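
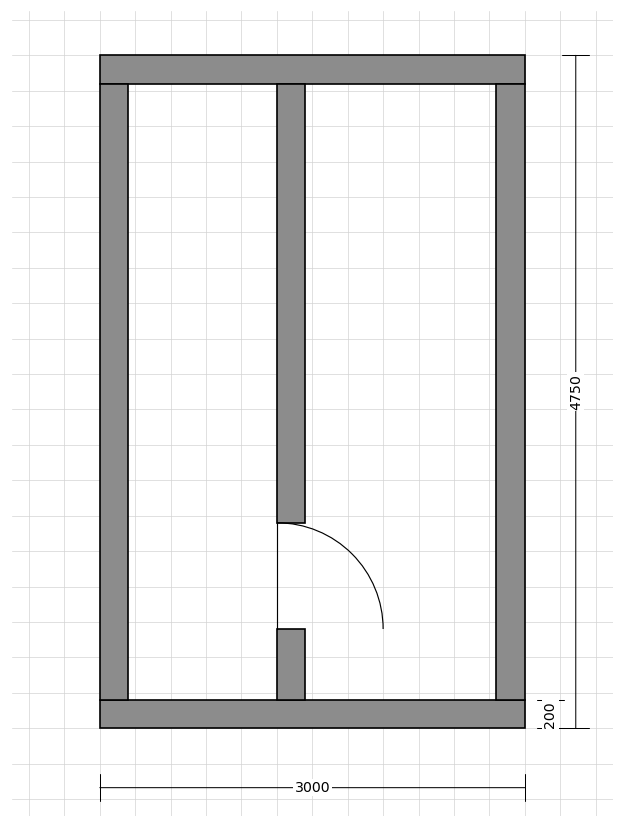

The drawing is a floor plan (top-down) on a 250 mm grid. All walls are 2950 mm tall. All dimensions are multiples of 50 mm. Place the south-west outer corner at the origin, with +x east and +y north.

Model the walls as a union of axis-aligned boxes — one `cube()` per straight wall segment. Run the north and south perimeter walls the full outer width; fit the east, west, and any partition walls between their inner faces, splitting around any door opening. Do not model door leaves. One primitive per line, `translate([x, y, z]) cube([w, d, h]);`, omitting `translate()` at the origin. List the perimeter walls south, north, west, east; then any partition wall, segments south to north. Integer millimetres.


cube([3000, 200, 2950]);
translate([0, 4550, 0]) cube([3000, 200, 2950]);
translate([0, 200, 0]) cube([200, 4350, 2950]);
translate([2800, 200, 0]) cube([200, 4350, 2950]);
translate([1250, 200, 0]) cube([200, 500, 2950]);
translate([1250, 1450, 0]) cube([200, 3100, 2950]);


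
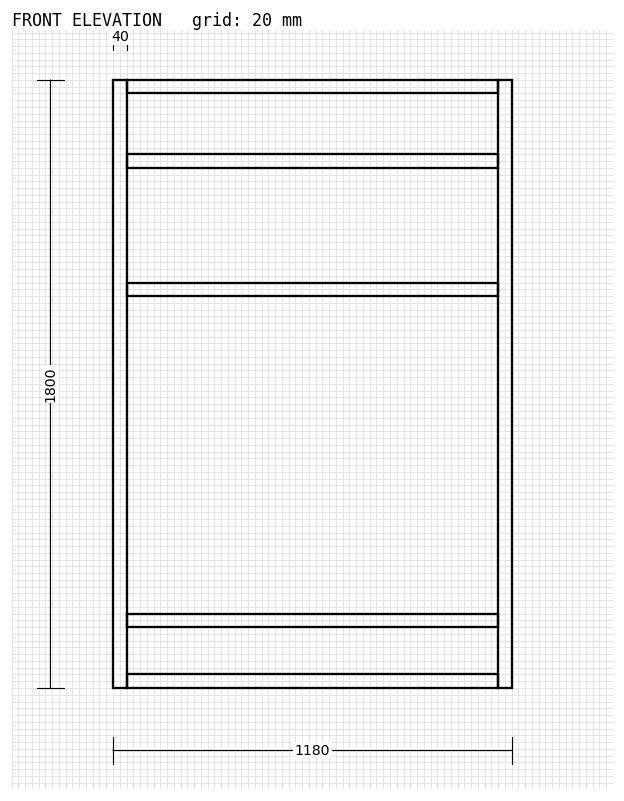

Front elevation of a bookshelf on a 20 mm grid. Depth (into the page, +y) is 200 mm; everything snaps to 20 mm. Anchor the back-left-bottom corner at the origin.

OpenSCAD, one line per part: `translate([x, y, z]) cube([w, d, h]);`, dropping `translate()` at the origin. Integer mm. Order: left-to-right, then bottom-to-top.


cube([40, 200, 1800]);
translate([40, 0, 0]) cube([1100, 200, 40]);
translate([40, 0, 180]) cube([1100, 200, 40]);
translate([40, 0, 1160]) cube([1100, 200, 40]);
translate([40, 0, 1540]) cube([1100, 200, 40]);
translate([40, 0, 1760]) cube([1100, 200, 40]);
translate([1140, 0, 0]) cube([40, 200, 1800]);


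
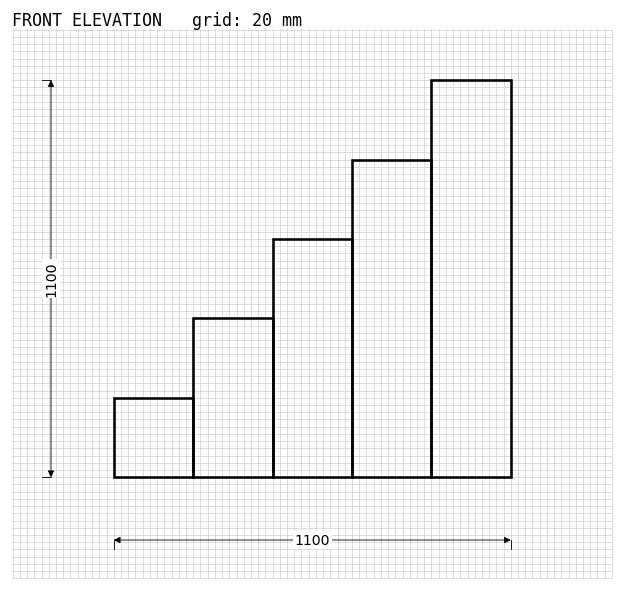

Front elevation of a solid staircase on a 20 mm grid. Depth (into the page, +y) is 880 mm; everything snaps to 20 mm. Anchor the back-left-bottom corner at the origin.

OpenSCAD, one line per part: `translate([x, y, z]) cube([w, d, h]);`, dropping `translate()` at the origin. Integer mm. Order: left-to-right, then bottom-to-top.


cube([220, 880, 220]);
translate([220, 0, 0]) cube([220, 880, 440]);
translate([440, 0, 0]) cube([220, 880, 660]);
translate([660, 0, 0]) cube([220, 880, 880]);
translate([880, 0, 0]) cube([220, 880, 1100]);


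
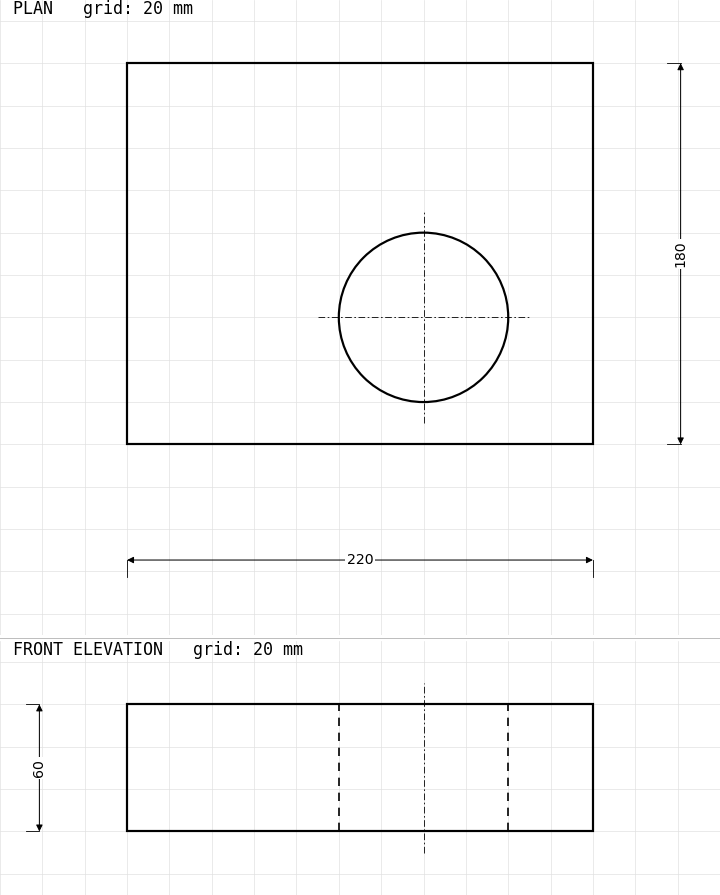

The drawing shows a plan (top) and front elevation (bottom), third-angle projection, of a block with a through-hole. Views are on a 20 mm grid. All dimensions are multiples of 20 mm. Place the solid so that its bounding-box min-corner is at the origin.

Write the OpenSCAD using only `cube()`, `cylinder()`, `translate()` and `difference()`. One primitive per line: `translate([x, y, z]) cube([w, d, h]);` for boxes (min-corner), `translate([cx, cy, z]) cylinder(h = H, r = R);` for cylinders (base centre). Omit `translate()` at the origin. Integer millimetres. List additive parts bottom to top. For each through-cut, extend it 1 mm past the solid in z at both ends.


difference() {
  cube([220, 180, 60]);
  translate([140, 60, -1]) cylinder(h = 62, r = 40);
}


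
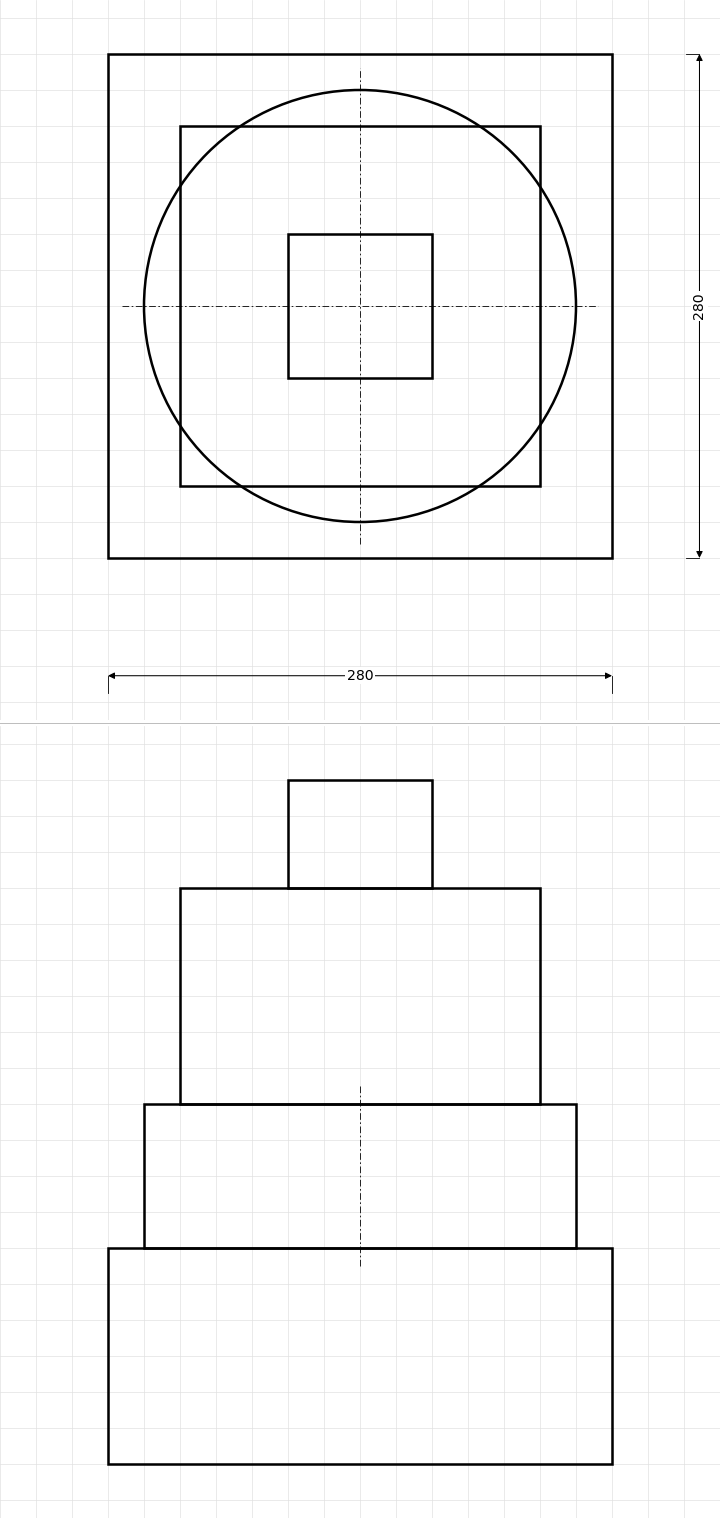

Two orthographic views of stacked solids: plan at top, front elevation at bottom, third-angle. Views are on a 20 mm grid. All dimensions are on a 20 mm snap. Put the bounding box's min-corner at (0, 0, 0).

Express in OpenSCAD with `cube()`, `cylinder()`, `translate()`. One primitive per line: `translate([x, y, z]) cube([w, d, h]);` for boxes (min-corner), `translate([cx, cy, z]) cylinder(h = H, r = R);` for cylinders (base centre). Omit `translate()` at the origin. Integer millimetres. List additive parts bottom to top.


cube([280, 280, 120]);
translate([140, 140, 120]) cylinder(h = 80, r = 120);
translate([40, 40, 200]) cube([200, 200, 120]);
translate([100, 100, 320]) cube([80, 80, 60]);


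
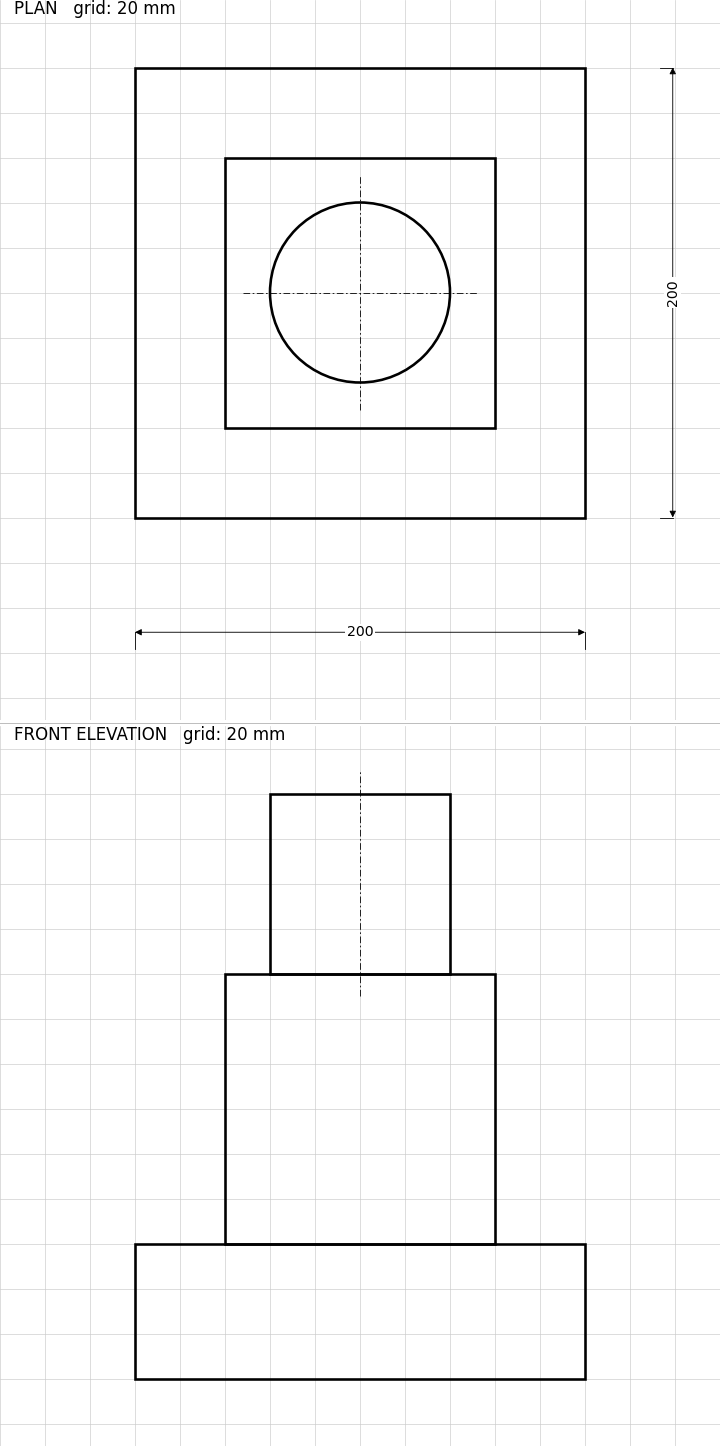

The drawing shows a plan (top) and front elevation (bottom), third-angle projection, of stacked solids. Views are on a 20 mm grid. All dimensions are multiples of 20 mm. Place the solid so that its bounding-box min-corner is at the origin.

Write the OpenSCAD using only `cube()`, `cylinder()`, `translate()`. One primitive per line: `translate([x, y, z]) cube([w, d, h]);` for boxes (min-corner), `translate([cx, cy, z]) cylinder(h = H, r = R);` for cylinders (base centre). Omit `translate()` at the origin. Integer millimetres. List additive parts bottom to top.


cube([200, 200, 60]);
translate([40, 40, 60]) cube([120, 120, 120]);
translate([100, 100, 180]) cylinder(h = 80, r = 40);


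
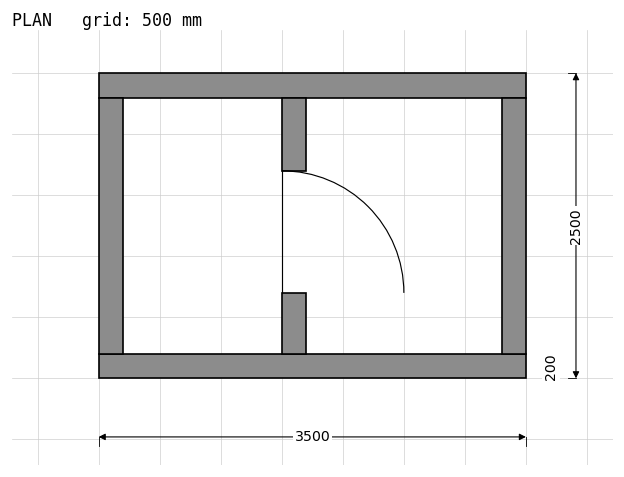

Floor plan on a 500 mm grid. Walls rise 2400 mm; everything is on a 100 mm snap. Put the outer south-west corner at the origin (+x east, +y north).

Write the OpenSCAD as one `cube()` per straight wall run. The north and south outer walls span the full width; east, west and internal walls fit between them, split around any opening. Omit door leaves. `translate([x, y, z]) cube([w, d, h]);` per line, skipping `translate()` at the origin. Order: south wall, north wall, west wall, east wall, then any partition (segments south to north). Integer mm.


cube([3500, 200, 2400]);
translate([0, 2300, 0]) cube([3500, 200, 2400]);
translate([0, 200, 0]) cube([200, 2100, 2400]);
translate([3300, 200, 0]) cube([200, 2100, 2400]);
translate([1500, 200, 0]) cube([200, 500, 2400]);
translate([1500, 1700, 0]) cube([200, 600, 2400]);


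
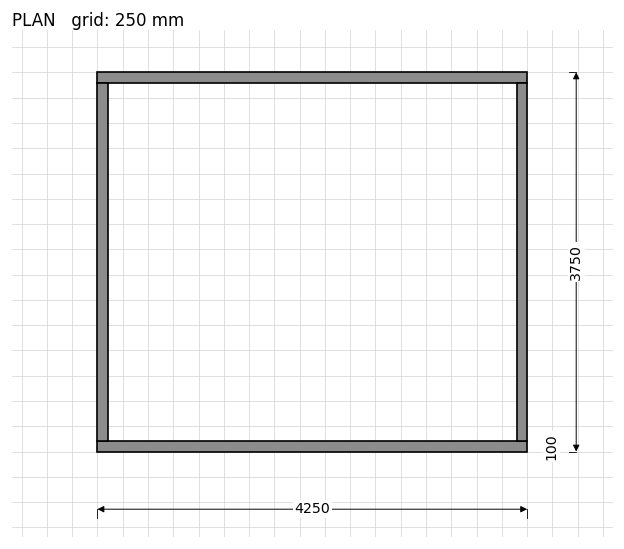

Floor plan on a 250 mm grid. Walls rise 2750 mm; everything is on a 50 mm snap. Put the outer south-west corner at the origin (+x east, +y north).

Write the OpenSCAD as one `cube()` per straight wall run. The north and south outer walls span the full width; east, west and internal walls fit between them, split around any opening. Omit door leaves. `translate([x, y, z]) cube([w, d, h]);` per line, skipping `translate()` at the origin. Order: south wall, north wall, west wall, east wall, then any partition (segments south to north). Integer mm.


cube([4250, 100, 2750]);
translate([0, 3650, 0]) cube([4250, 100, 2750]);
translate([0, 100, 0]) cube([100, 3550, 2750]);
translate([4150, 100, 0]) cube([100, 3550, 2750]);


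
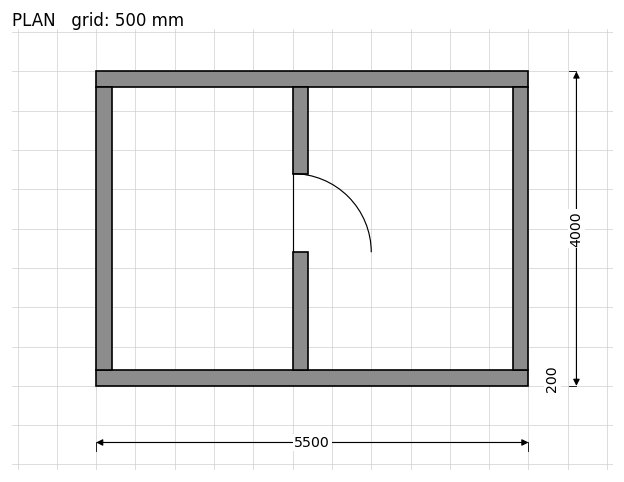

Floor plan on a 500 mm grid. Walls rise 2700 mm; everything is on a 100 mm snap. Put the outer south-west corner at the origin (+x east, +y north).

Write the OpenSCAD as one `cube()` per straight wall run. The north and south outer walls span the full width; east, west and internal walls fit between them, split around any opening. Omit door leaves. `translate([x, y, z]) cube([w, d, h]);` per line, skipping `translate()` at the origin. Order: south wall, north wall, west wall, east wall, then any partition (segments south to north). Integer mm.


cube([5500, 200, 2700]);
translate([0, 3800, 0]) cube([5500, 200, 2700]);
translate([0, 200, 0]) cube([200, 3600, 2700]);
translate([5300, 200, 0]) cube([200, 3600, 2700]);
translate([2500, 200, 0]) cube([200, 1500, 2700]);
translate([2500, 2700, 0]) cube([200, 1100, 2700]);


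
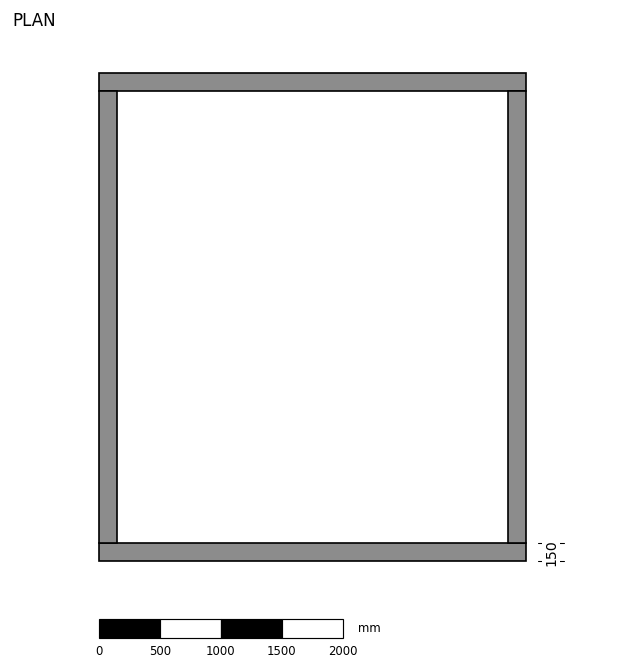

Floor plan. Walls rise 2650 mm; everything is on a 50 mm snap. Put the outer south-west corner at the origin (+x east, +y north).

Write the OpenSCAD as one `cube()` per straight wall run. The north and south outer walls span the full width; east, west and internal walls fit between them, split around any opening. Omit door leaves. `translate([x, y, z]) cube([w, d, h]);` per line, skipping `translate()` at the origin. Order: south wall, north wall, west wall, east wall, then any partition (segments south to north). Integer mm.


cube([3500, 150, 2650]);
translate([0, 3850, 0]) cube([3500, 150, 2650]);
translate([0, 150, 0]) cube([150, 3700, 2650]);
translate([3350, 150, 0]) cube([150, 3700, 2650]);


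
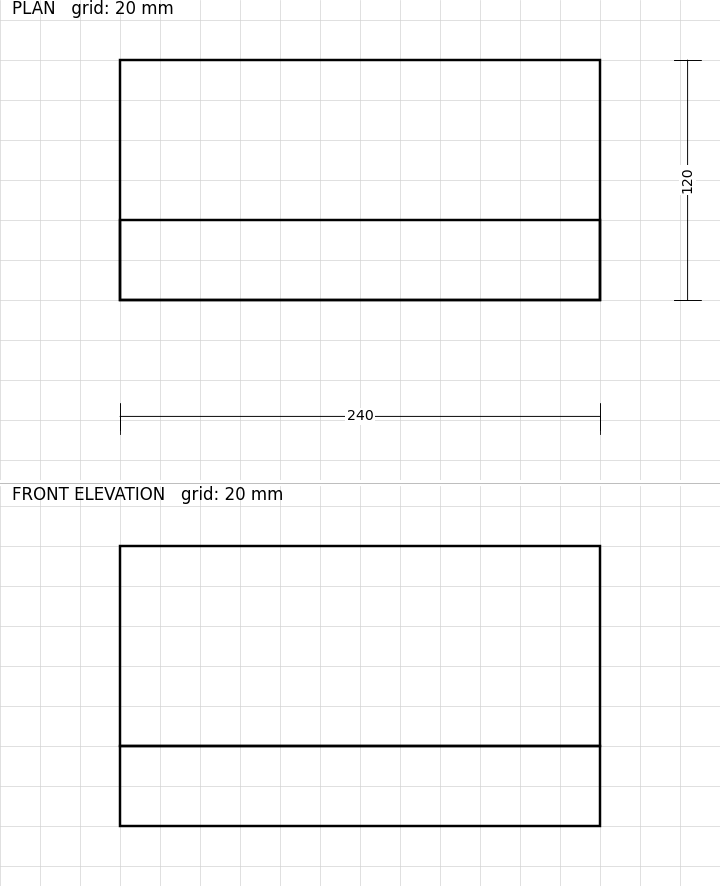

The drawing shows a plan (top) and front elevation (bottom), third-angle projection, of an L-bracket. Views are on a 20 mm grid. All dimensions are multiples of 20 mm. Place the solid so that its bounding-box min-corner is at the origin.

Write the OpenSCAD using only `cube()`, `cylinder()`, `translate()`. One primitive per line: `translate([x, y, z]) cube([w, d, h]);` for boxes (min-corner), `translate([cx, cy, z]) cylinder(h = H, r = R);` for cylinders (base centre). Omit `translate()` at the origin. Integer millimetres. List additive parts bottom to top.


cube([240, 120, 40]);
translate([0, 0, 40]) cube([240, 40, 100]);


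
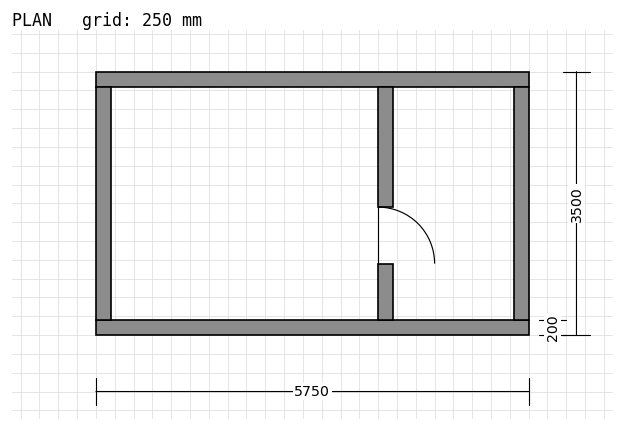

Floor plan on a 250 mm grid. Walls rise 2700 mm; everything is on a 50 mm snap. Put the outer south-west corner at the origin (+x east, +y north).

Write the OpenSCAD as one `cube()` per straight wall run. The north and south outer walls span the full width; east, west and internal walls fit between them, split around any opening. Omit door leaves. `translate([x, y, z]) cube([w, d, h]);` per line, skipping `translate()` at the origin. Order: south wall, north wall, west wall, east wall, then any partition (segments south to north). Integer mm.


cube([5750, 200, 2700]);
translate([0, 3300, 0]) cube([5750, 200, 2700]);
translate([0, 200, 0]) cube([200, 3100, 2700]);
translate([5550, 200, 0]) cube([200, 3100, 2700]);
translate([3750, 200, 0]) cube([200, 750, 2700]);
translate([3750, 1700, 0]) cube([200, 1600, 2700]);


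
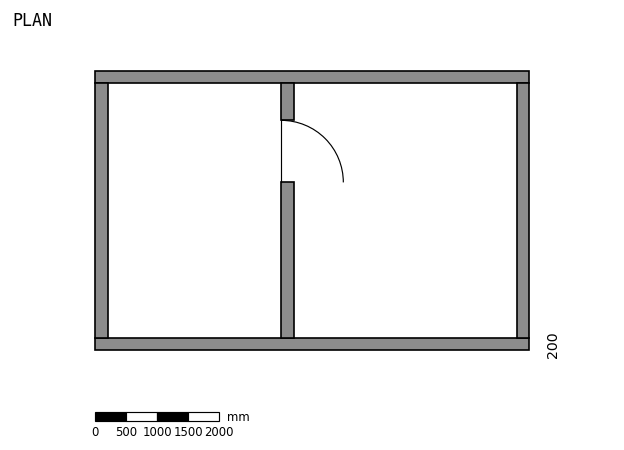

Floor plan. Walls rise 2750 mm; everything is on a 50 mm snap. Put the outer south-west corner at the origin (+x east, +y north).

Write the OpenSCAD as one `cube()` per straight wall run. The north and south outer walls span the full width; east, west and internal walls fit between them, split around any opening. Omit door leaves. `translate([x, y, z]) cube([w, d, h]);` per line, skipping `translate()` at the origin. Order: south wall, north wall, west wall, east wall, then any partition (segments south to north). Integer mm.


cube([7000, 200, 2750]);
translate([0, 4300, 0]) cube([7000, 200, 2750]);
translate([0, 200, 0]) cube([200, 4100, 2750]);
translate([6800, 200, 0]) cube([200, 4100, 2750]);
translate([3000, 200, 0]) cube([200, 2500, 2750]);
translate([3000, 3700, 0]) cube([200, 600, 2750]);


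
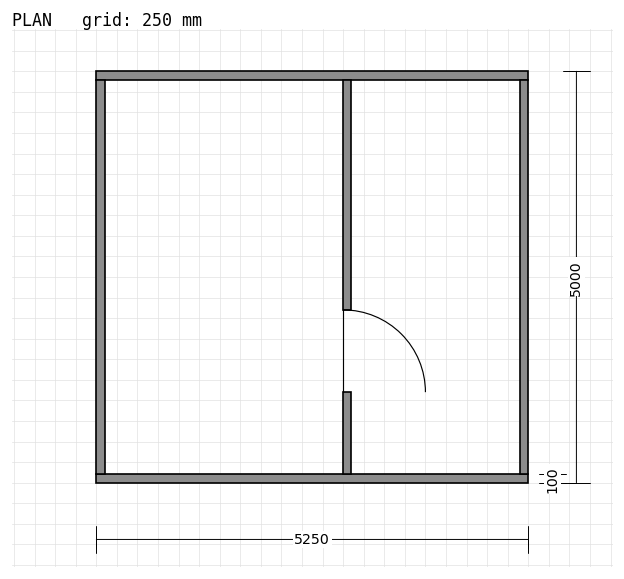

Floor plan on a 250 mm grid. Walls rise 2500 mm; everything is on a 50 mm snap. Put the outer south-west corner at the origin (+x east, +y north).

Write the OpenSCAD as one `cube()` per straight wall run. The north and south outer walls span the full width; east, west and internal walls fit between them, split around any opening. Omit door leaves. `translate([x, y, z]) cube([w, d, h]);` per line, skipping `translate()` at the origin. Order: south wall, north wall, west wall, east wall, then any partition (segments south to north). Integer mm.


cube([5250, 100, 2500]);
translate([0, 4900, 0]) cube([5250, 100, 2500]);
translate([0, 100, 0]) cube([100, 4800, 2500]);
translate([5150, 100, 0]) cube([100, 4800, 2500]);
translate([3000, 100, 0]) cube([100, 1000, 2500]);
translate([3000, 2100, 0]) cube([100, 2800, 2500]);


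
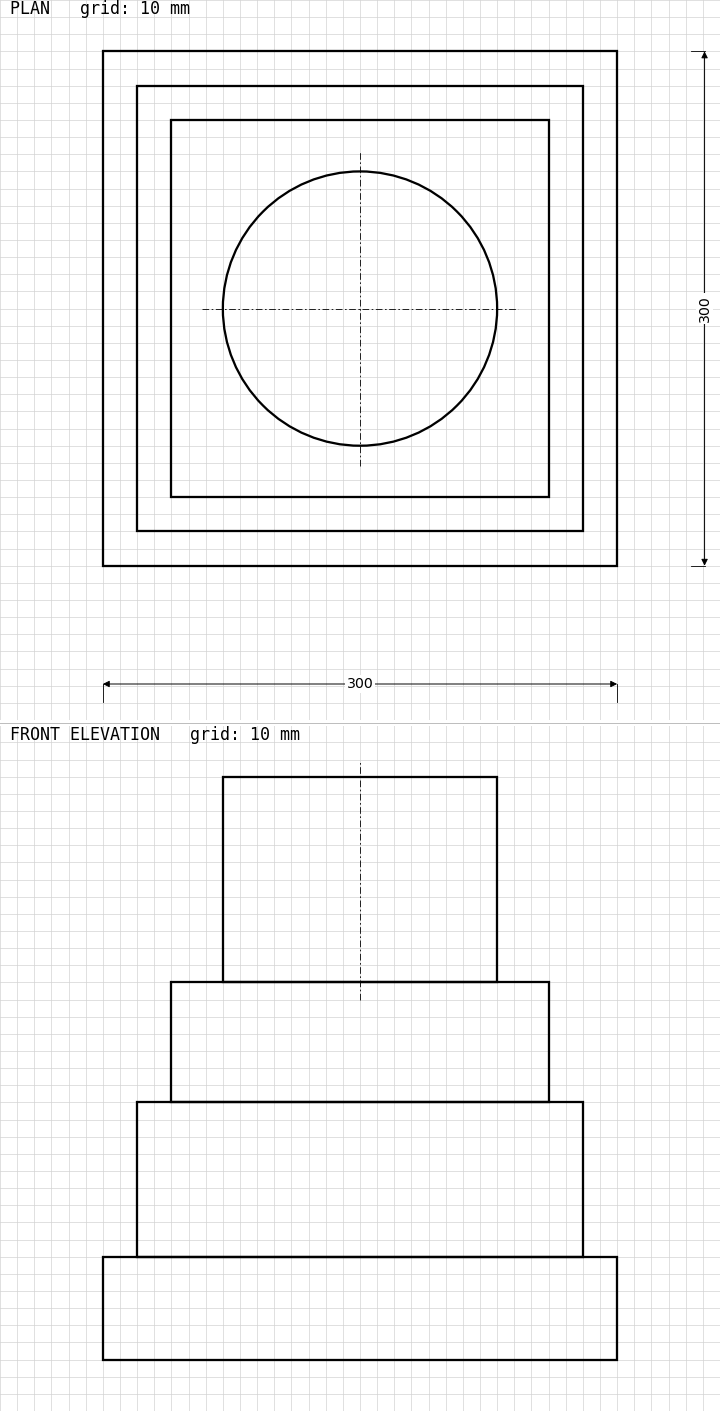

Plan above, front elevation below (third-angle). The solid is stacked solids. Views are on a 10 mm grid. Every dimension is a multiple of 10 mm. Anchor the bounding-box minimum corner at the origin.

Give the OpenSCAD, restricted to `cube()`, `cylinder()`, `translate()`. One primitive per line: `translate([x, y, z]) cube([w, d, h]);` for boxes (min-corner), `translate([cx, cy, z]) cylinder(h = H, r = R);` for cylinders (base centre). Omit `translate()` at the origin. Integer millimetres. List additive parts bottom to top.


cube([300, 300, 60]);
translate([20, 20, 60]) cube([260, 260, 90]);
translate([40, 40, 150]) cube([220, 220, 70]);
translate([150, 150, 220]) cylinder(h = 120, r = 80);


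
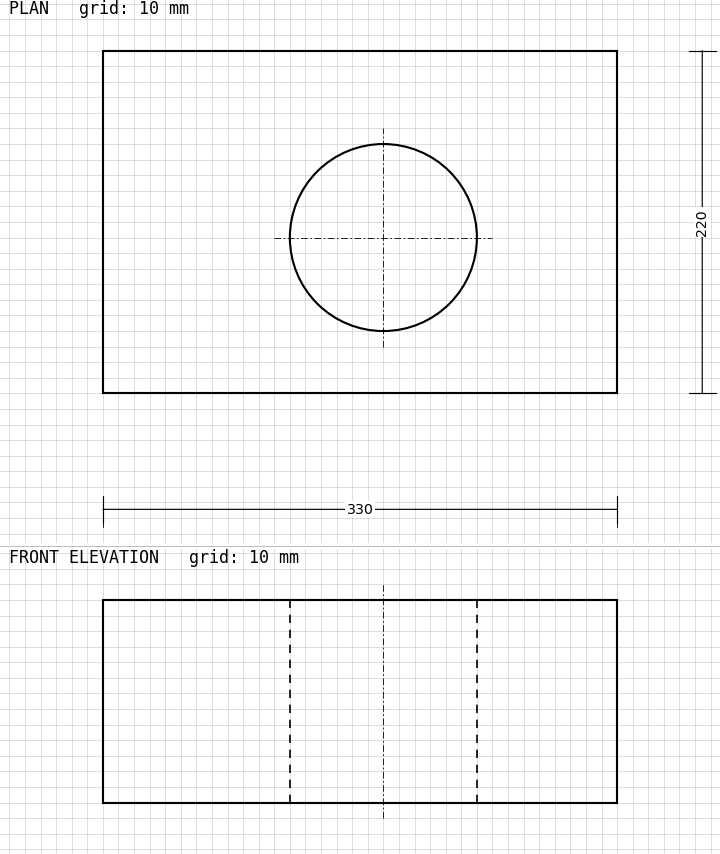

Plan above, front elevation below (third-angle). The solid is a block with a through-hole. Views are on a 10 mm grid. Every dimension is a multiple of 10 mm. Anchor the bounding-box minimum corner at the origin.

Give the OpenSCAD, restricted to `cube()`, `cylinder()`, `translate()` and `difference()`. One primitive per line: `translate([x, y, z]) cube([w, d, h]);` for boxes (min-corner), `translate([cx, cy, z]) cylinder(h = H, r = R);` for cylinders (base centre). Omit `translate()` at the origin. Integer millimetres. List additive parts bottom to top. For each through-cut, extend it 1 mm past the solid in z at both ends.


difference() {
  cube([330, 220, 130]);
  translate([180, 100, -1]) cylinder(h = 132, r = 60);
}


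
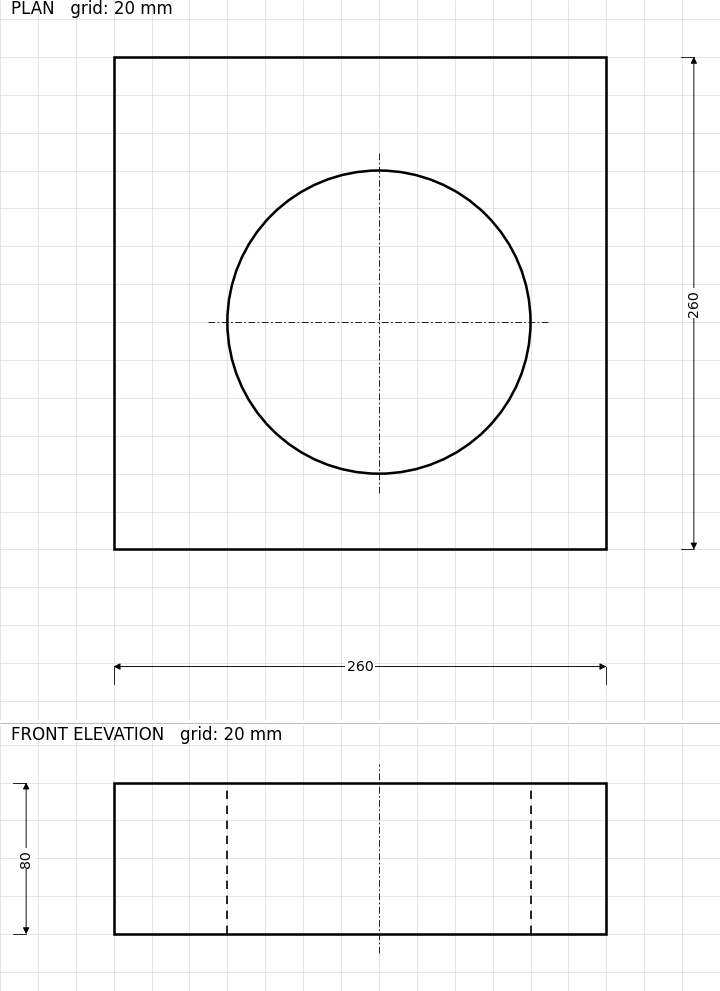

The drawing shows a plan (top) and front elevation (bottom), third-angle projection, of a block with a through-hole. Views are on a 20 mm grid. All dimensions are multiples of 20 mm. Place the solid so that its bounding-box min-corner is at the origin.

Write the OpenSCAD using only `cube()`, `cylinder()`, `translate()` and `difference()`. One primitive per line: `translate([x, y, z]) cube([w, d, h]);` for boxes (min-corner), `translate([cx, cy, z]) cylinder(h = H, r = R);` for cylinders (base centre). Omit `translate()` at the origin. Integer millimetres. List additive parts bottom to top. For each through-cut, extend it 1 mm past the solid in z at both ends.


difference() {
  cube([260, 260, 80]);
  translate([140, 120, -1]) cylinder(h = 82, r = 80);
}


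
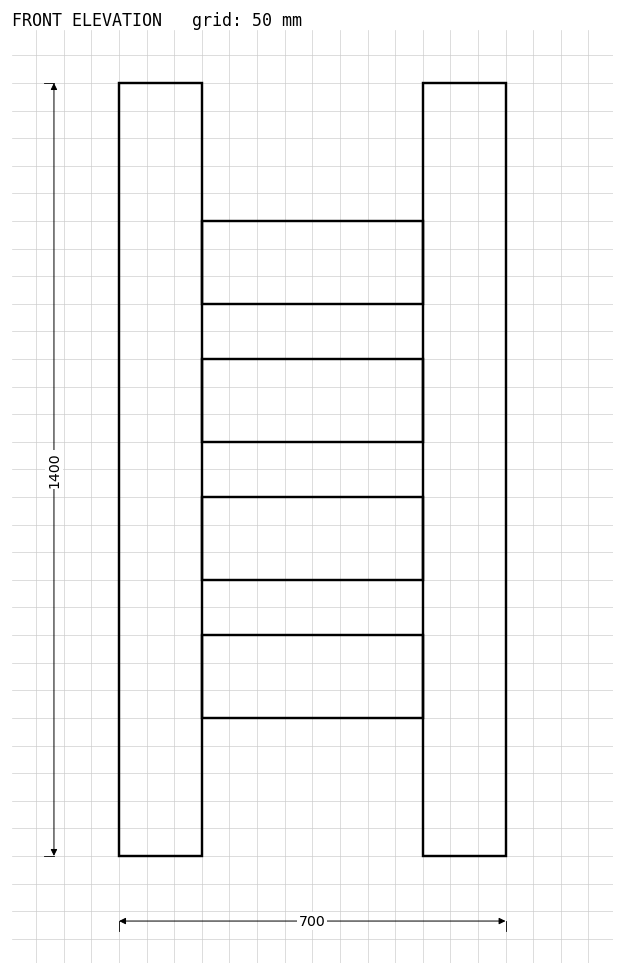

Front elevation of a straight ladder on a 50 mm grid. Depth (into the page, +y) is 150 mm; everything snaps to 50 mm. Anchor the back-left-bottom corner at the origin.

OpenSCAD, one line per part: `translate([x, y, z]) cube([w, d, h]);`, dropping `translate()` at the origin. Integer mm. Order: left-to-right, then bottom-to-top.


cube([150, 150, 1400]);
translate([150, 0, 250]) cube([400, 150, 150]);
translate([150, 0, 500]) cube([400, 150, 150]);
translate([150, 0, 750]) cube([400, 150, 150]);
translate([150, 0, 1000]) cube([400, 150, 150]);
translate([550, 0, 0]) cube([150, 150, 1400]);


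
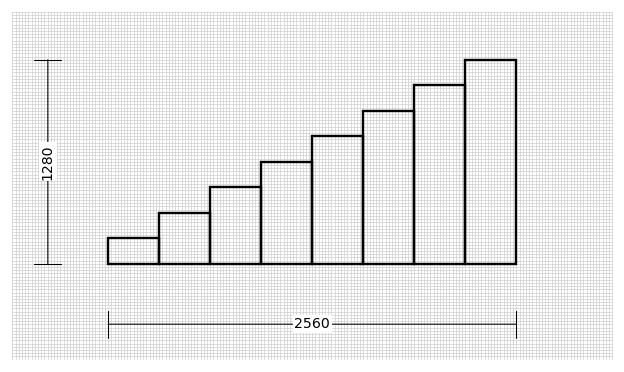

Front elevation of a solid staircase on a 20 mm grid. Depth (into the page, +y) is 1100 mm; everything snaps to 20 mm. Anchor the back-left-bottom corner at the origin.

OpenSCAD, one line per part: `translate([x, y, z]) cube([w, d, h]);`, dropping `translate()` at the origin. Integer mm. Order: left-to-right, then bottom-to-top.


cube([320, 1100, 160]);
translate([320, 0, 0]) cube([320, 1100, 320]);
translate([640, 0, 0]) cube([320, 1100, 480]);
translate([960, 0, 0]) cube([320, 1100, 640]);
translate([1280, 0, 0]) cube([320, 1100, 800]);
translate([1600, 0, 0]) cube([320, 1100, 960]);
translate([1920, 0, 0]) cube([320, 1100, 1120]);
translate([2240, 0, 0]) cube([320, 1100, 1280]);


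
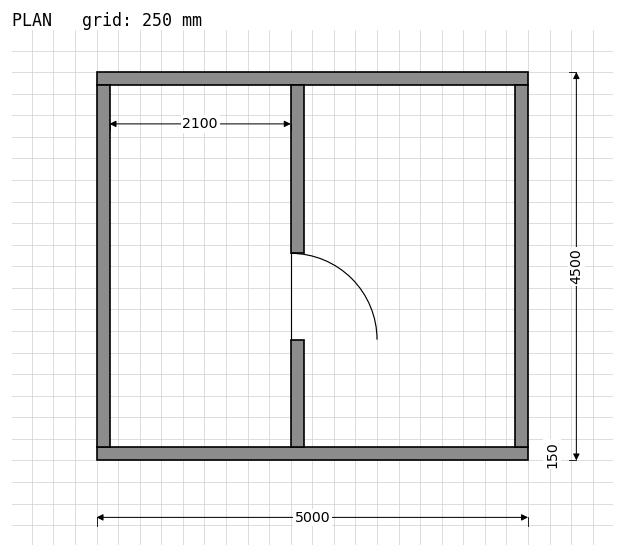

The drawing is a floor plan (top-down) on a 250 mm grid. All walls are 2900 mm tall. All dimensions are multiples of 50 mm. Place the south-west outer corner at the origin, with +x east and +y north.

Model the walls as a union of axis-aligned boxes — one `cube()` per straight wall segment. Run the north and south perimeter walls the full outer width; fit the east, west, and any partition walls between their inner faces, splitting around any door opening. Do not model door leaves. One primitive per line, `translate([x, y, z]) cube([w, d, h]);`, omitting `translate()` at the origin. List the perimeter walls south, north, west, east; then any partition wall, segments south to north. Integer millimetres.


cube([5000, 150, 2900]);
translate([0, 4350, 0]) cube([5000, 150, 2900]);
translate([0, 150, 0]) cube([150, 4200, 2900]);
translate([4850, 150, 0]) cube([150, 4200, 2900]);
translate([2250, 150, 0]) cube([150, 1250, 2900]);
translate([2250, 2400, 0]) cube([150, 1950, 2900]);


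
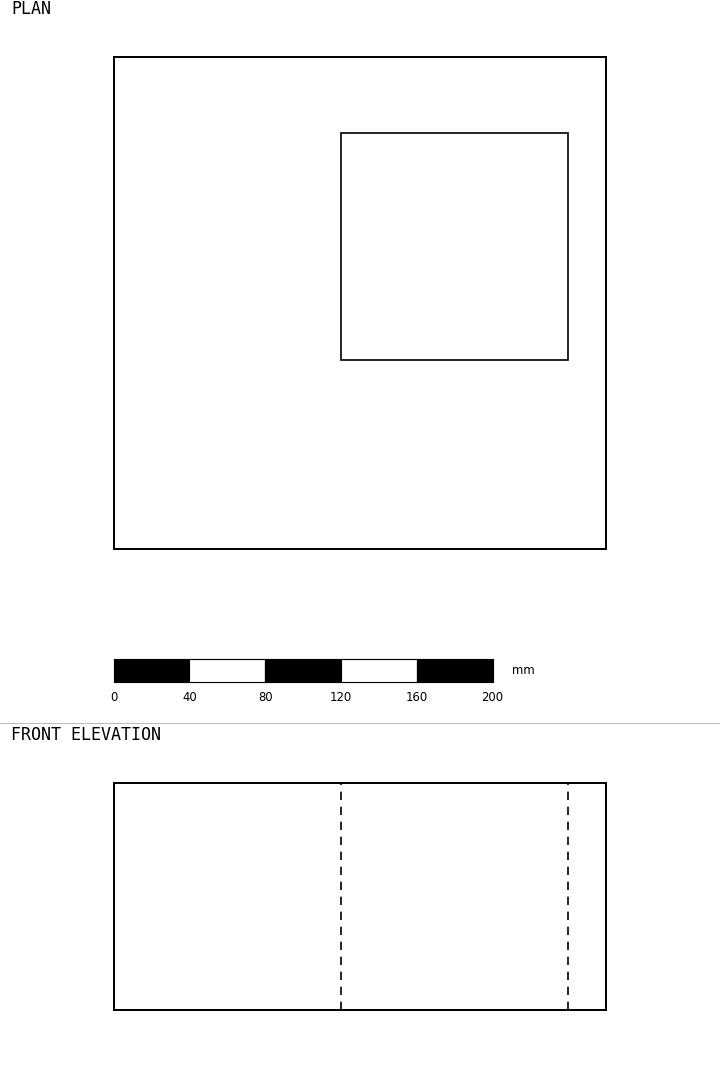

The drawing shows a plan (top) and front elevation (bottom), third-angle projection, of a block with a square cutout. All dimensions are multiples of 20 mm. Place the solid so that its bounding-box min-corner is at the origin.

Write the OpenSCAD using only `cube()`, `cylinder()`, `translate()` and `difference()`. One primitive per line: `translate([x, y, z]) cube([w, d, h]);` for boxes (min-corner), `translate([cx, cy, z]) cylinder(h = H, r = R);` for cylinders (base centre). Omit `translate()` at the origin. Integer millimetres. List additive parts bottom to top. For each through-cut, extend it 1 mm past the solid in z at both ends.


difference() {
  cube([260, 260, 120]);
  translate([120, 100, -1]) cube([120, 120, 122]);
}


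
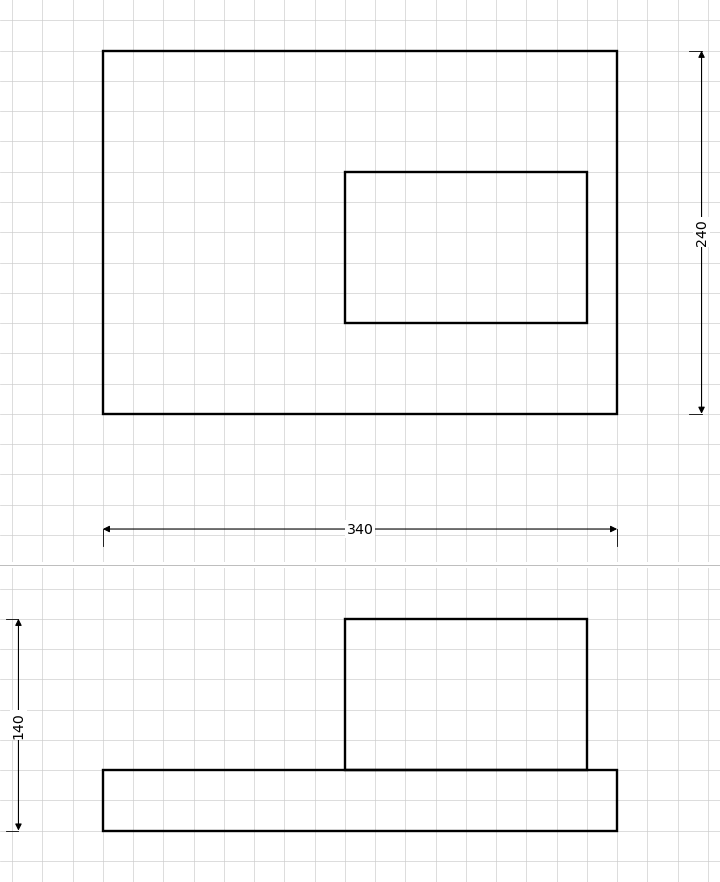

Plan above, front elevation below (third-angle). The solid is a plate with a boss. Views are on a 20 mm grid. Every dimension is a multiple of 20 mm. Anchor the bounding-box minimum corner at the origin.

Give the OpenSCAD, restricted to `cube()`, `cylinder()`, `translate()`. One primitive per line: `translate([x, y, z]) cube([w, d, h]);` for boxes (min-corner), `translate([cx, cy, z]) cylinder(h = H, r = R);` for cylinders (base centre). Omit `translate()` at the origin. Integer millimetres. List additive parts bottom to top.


cube([340, 240, 40]);
translate([160, 60, 40]) cube([160, 100, 100]);


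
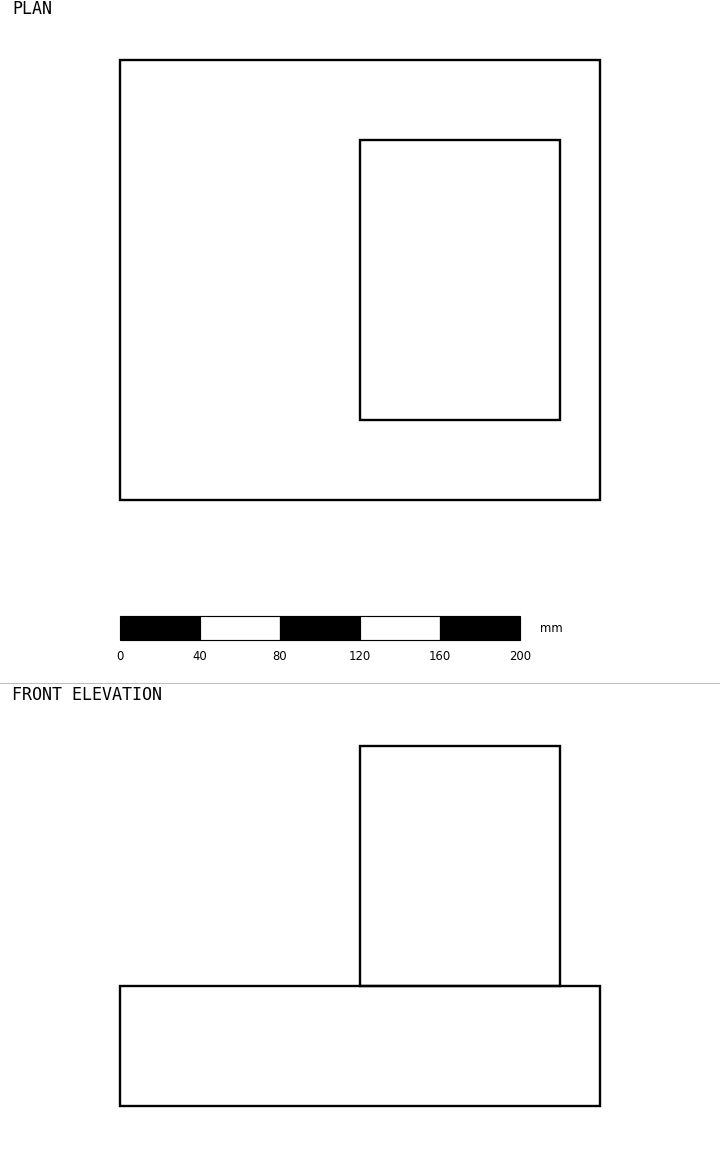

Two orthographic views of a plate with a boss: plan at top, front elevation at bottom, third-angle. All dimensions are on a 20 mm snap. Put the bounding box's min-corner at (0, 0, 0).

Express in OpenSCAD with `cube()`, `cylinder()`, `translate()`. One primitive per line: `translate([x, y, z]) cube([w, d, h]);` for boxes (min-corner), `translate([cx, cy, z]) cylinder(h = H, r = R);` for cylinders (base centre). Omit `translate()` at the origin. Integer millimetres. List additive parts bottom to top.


cube([240, 220, 60]);
translate([120, 40, 60]) cube([100, 140, 120]);


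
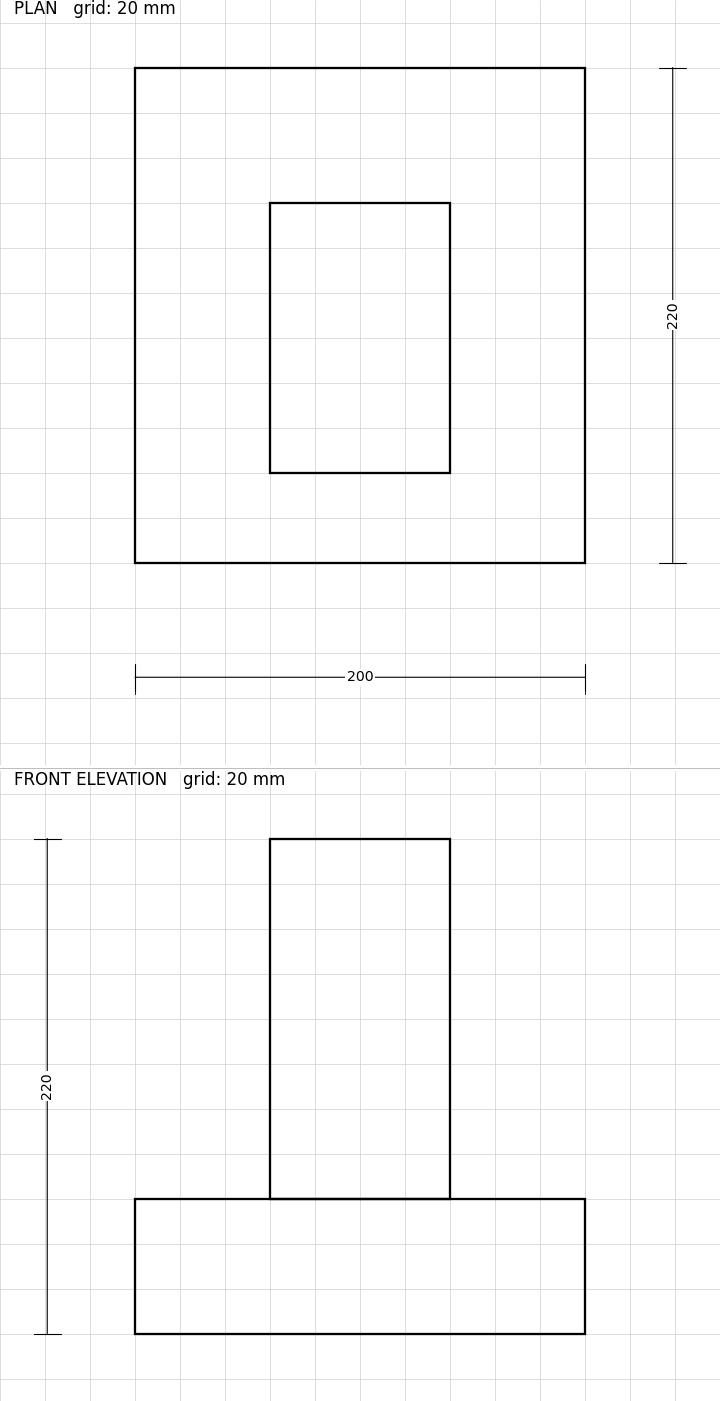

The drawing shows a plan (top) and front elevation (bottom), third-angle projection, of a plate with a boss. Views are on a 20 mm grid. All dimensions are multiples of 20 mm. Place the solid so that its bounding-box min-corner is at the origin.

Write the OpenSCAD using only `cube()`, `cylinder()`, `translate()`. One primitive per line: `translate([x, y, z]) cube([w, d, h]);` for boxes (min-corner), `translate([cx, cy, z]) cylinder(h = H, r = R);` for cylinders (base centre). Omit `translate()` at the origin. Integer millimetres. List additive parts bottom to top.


cube([200, 220, 60]);
translate([60, 40, 60]) cube([80, 120, 160]);


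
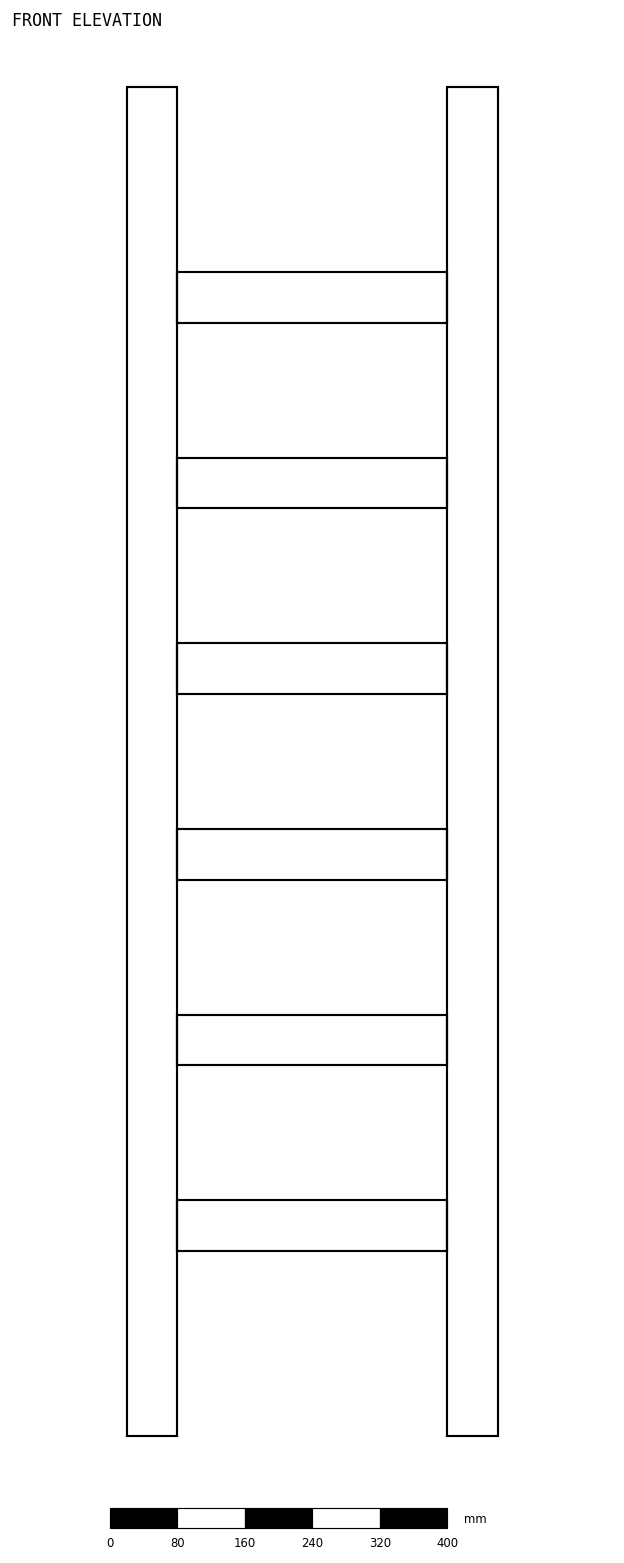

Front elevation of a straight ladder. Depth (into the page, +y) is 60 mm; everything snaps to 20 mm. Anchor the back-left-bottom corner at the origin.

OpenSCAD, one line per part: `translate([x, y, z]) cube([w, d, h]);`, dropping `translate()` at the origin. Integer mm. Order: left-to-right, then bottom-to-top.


cube([60, 60, 1600]);
translate([60, 0, 220]) cube([320, 60, 60]);
translate([60, 0, 440]) cube([320, 60, 60]);
translate([60, 0, 660]) cube([320, 60, 60]);
translate([60, 0, 880]) cube([320, 60, 60]);
translate([60, 0, 1100]) cube([320, 60, 60]);
translate([60, 0, 1320]) cube([320, 60, 60]);
translate([380, 0, 0]) cube([60, 60, 1600]);


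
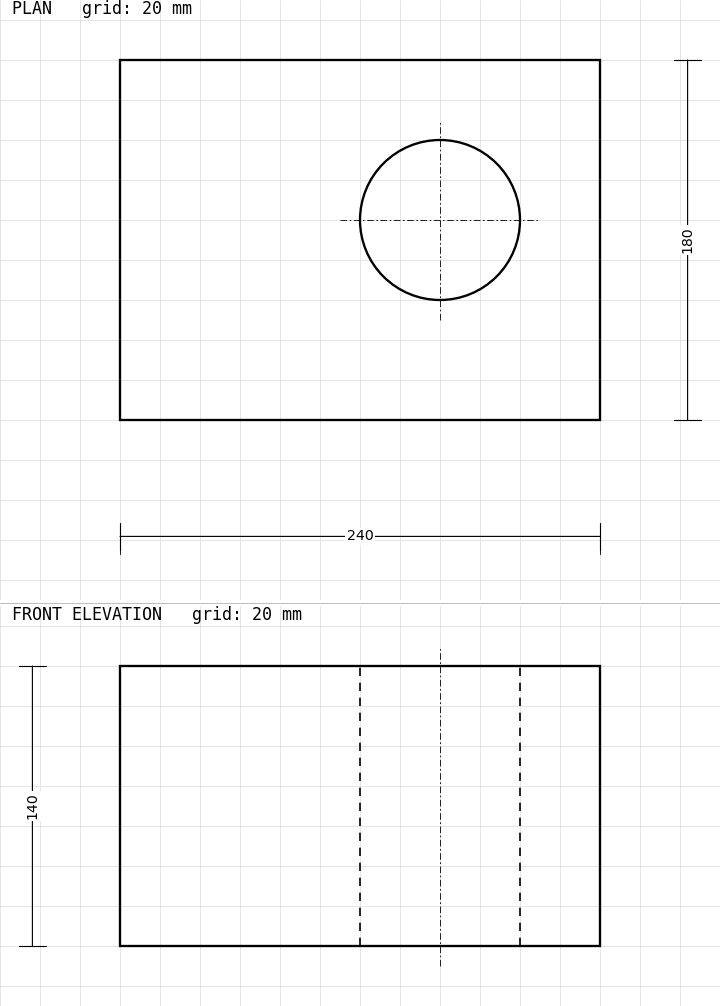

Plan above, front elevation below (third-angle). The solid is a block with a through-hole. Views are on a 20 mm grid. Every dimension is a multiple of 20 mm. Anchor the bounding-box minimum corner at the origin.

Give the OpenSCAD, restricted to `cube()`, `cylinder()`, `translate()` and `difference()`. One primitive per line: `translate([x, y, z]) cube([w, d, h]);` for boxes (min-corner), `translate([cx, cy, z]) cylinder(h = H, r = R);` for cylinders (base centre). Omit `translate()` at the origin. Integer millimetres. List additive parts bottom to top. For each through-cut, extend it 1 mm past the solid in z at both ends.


difference() {
  cube([240, 180, 140]);
  translate([160, 100, -1]) cylinder(h = 142, r = 40);
}


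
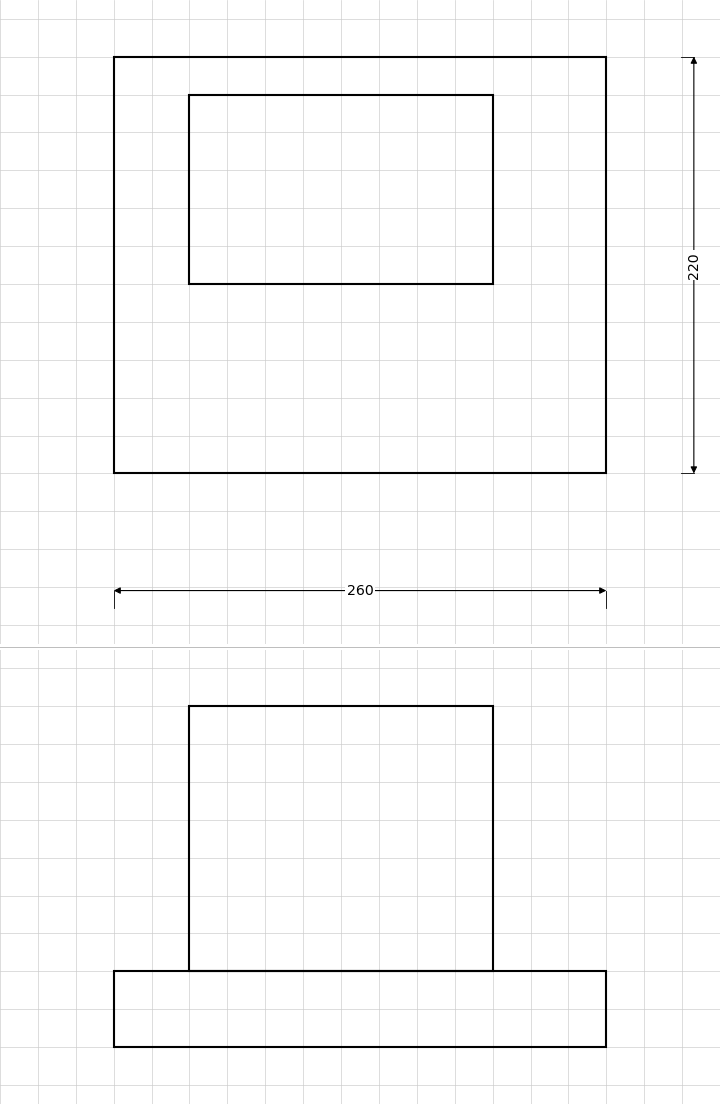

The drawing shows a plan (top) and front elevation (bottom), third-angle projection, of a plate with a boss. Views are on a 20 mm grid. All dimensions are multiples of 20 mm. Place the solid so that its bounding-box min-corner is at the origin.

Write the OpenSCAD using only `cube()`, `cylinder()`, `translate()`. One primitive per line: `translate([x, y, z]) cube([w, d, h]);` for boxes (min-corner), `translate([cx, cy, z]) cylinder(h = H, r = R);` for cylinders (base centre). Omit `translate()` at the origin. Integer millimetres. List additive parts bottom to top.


cube([260, 220, 40]);
translate([40, 100, 40]) cube([160, 100, 140]);


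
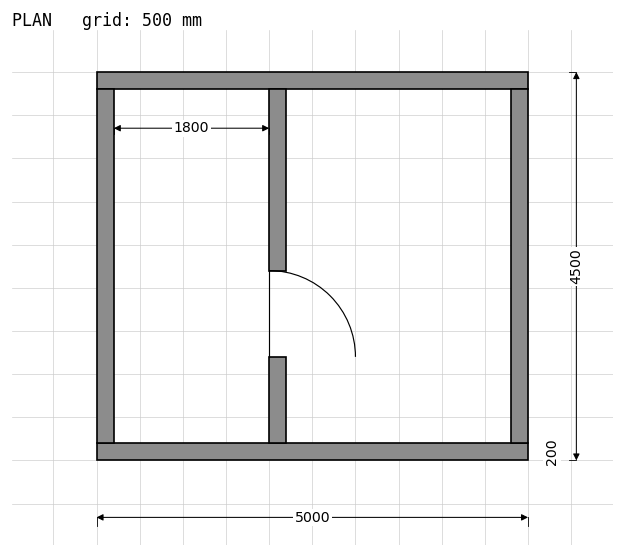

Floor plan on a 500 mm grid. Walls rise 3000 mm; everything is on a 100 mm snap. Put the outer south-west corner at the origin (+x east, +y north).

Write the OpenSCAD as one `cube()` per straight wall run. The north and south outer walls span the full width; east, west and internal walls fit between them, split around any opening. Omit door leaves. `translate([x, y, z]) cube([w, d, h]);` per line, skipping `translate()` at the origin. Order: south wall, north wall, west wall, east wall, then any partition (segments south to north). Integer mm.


cube([5000, 200, 3000]);
translate([0, 4300, 0]) cube([5000, 200, 3000]);
translate([0, 200, 0]) cube([200, 4100, 3000]);
translate([4800, 200, 0]) cube([200, 4100, 3000]);
translate([2000, 200, 0]) cube([200, 1000, 3000]);
translate([2000, 2200, 0]) cube([200, 2100, 3000]);


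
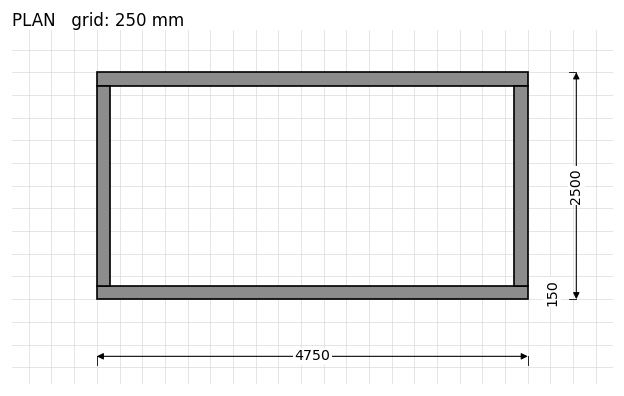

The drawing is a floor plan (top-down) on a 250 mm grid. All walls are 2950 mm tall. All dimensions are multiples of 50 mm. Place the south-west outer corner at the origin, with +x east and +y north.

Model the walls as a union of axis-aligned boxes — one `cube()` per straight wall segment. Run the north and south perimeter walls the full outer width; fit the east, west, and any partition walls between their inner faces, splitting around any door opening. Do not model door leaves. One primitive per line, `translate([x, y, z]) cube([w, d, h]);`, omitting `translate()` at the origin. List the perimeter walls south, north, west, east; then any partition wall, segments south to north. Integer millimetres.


cube([4750, 150, 2950]);
translate([0, 2350, 0]) cube([4750, 150, 2950]);
translate([0, 150, 0]) cube([150, 2200, 2950]);
translate([4600, 150, 0]) cube([150, 2200, 2950]);


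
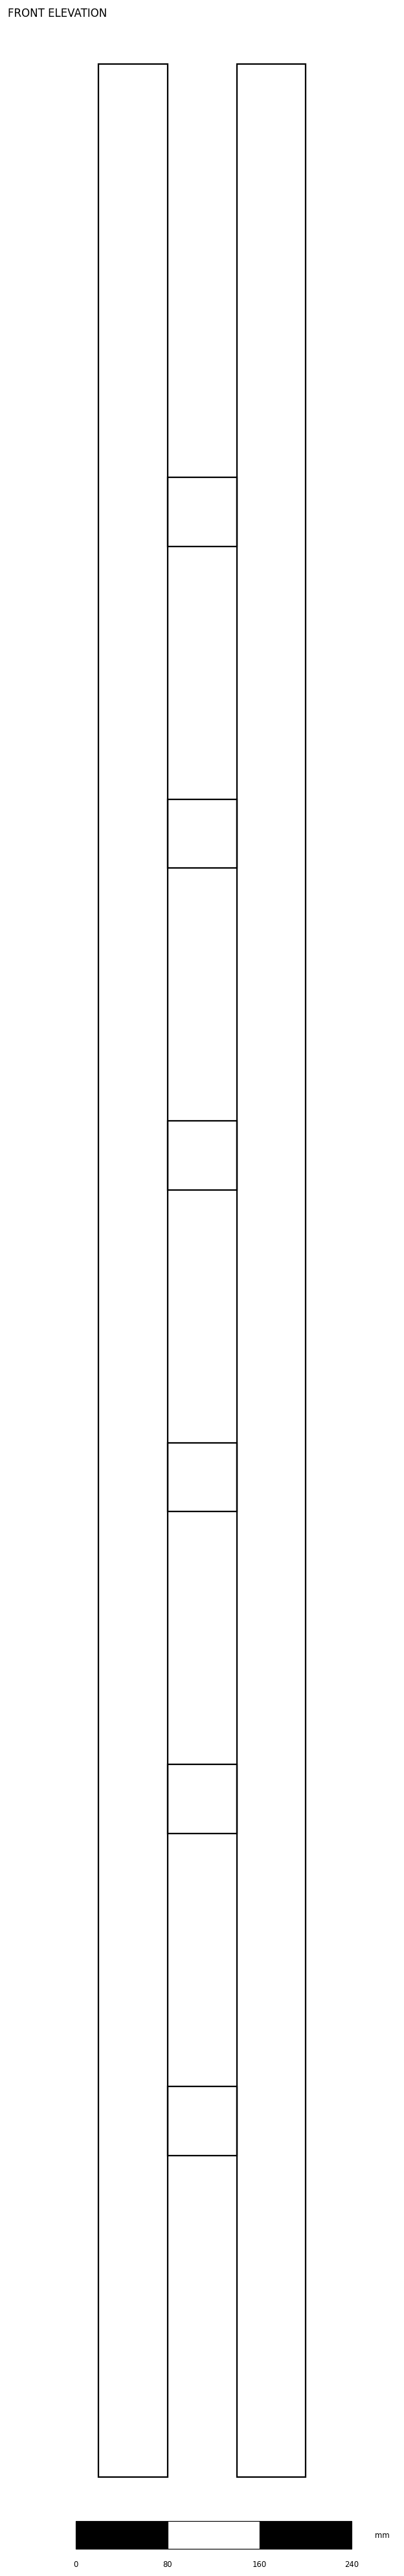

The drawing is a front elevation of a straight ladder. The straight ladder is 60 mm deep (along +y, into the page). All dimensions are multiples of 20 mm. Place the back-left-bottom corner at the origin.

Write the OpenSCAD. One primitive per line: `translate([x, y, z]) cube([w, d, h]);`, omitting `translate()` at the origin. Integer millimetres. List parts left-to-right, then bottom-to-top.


cube([60, 60, 2100]);
translate([60, 0, 280]) cube([60, 60, 60]);
translate([60, 0, 560]) cube([60, 60, 60]);
translate([60, 0, 840]) cube([60, 60, 60]);
translate([60, 0, 1120]) cube([60, 60, 60]);
translate([60, 0, 1400]) cube([60, 60, 60]);
translate([60, 0, 1680]) cube([60, 60, 60]);
translate([120, 0, 0]) cube([60, 60, 2100]);


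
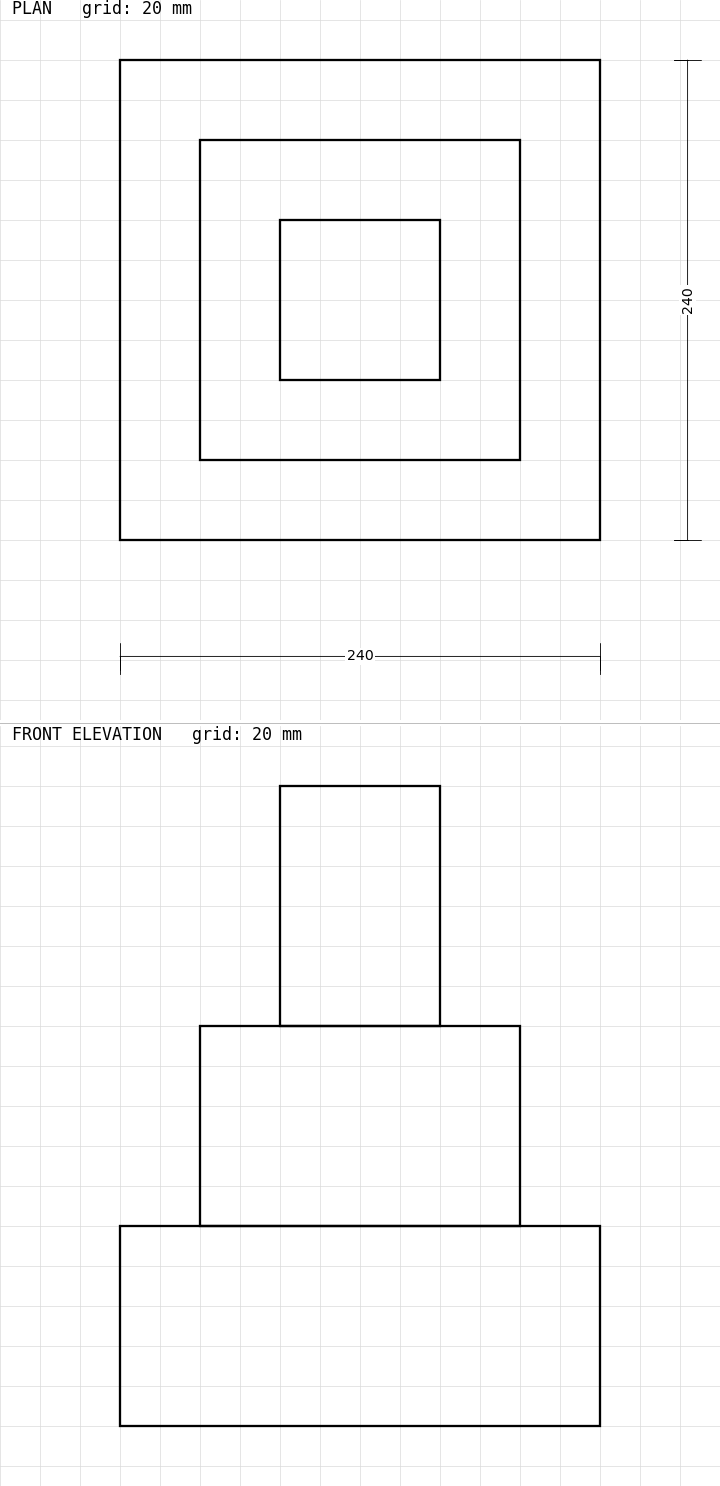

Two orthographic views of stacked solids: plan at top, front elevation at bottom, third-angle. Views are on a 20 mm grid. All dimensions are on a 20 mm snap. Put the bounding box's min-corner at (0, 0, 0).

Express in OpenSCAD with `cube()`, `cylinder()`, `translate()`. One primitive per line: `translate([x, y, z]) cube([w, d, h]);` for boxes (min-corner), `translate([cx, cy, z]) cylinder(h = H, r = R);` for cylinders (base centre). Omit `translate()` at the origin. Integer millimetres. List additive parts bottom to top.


cube([240, 240, 100]);
translate([40, 40, 100]) cube([160, 160, 100]);
translate([80, 80, 200]) cube([80, 80, 120]);


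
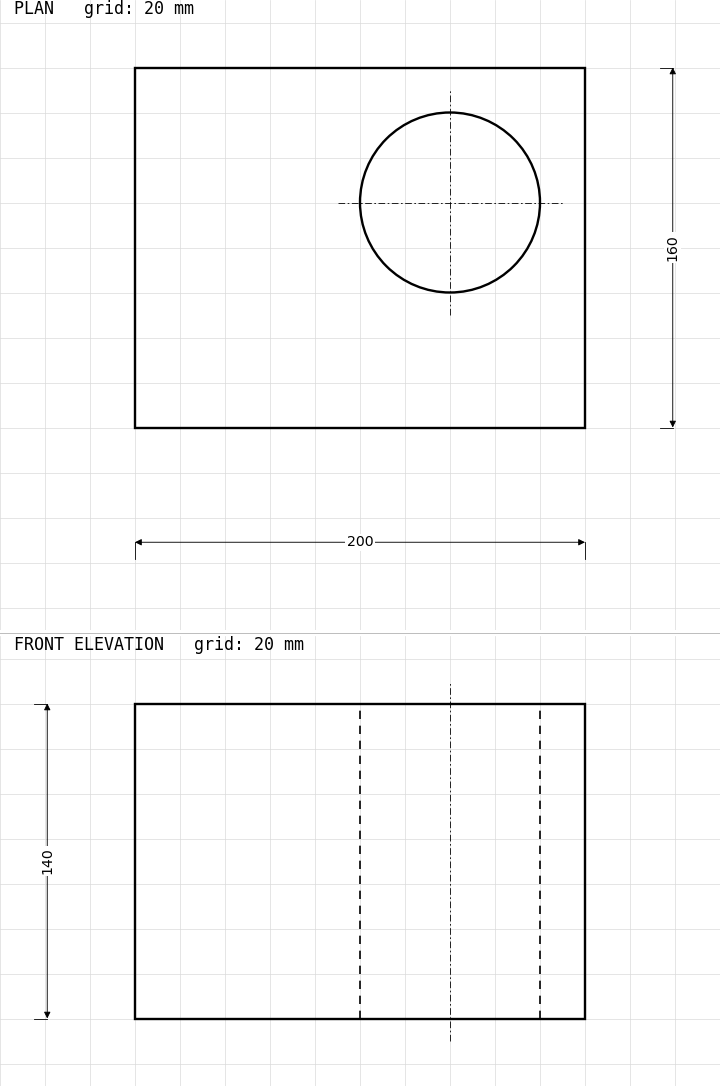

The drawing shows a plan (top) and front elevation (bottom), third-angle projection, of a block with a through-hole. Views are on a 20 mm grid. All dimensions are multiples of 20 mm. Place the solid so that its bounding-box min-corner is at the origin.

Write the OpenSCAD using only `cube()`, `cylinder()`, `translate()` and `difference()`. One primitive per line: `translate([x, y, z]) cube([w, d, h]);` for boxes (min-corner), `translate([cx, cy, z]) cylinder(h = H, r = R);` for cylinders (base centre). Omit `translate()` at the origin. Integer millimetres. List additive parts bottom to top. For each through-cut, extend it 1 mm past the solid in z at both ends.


difference() {
  cube([200, 160, 140]);
  translate([140, 100, -1]) cylinder(h = 142, r = 40);
}


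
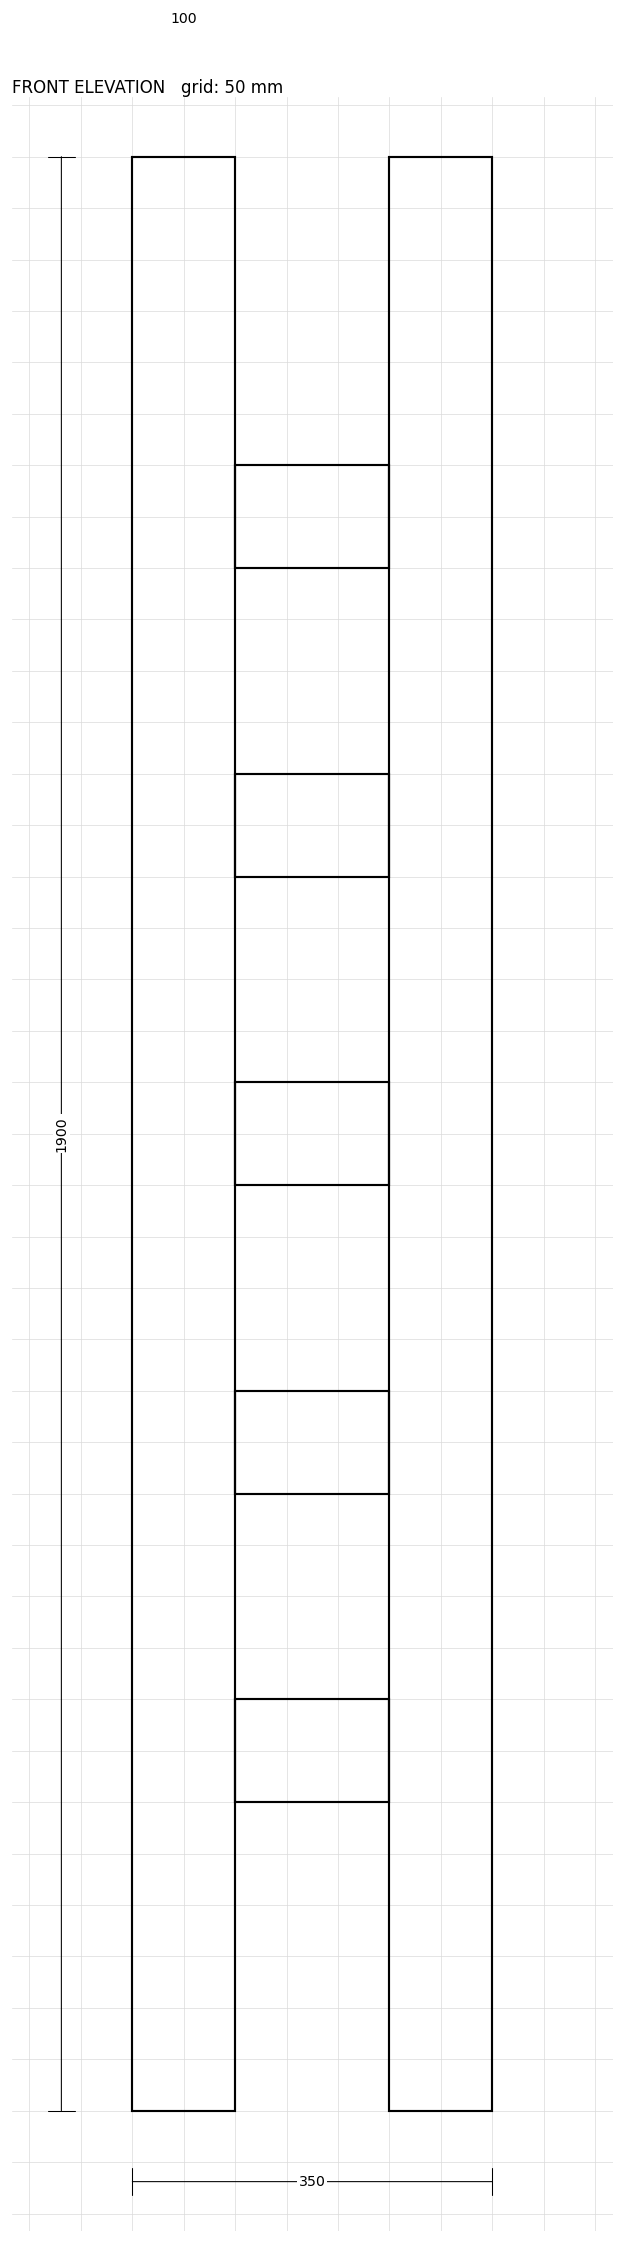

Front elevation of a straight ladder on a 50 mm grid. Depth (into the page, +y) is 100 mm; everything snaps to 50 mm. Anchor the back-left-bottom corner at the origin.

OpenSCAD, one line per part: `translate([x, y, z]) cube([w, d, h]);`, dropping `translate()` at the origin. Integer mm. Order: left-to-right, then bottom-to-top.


cube([100, 100, 1900]);
translate([100, 0, 300]) cube([150, 100, 100]);
translate([100, 0, 600]) cube([150, 100, 100]);
translate([100, 0, 900]) cube([150, 100, 100]);
translate([100, 0, 1200]) cube([150, 100, 100]);
translate([100, 0, 1500]) cube([150, 100, 100]);
translate([250, 0, 0]) cube([100, 100, 1900]);


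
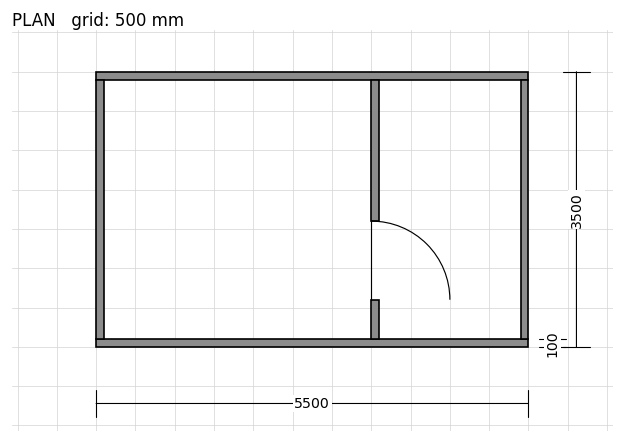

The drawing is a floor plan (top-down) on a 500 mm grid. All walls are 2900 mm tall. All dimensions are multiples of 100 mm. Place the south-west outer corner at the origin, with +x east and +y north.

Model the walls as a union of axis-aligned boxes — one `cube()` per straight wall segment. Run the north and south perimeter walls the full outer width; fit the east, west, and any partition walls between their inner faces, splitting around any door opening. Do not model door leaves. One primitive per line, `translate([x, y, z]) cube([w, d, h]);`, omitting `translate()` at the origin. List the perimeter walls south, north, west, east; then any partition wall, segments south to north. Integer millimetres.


cube([5500, 100, 2900]);
translate([0, 3400, 0]) cube([5500, 100, 2900]);
translate([0, 100, 0]) cube([100, 3300, 2900]);
translate([5400, 100, 0]) cube([100, 3300, 2900]);
translate([3500, 100, 0]) cube([100, 500, 2900]);
translate([3500, 1600, 0]) cube([100, 1800, 2900]);


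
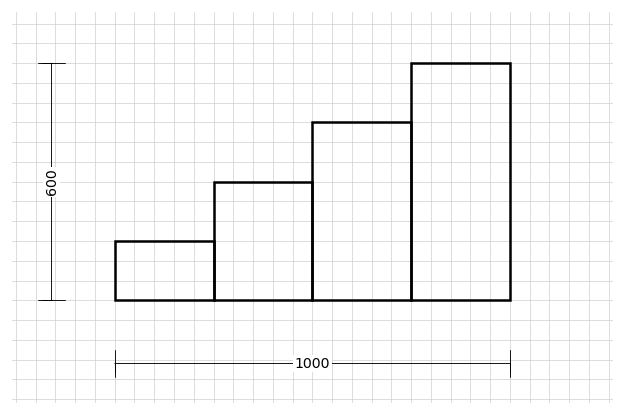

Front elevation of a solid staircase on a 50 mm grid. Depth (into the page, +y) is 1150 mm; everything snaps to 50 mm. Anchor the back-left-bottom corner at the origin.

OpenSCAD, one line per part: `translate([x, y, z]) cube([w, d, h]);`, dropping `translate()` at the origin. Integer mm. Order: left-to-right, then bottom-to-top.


cube([250, 1150, 150]);
translate([250, 0, 0]) cube([250, 1150, 300]);
translate([500, 0, 0]) cube([250, 1150, 450]);
translate([750, 0, 0]) cube([250, 1150, 600]);
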